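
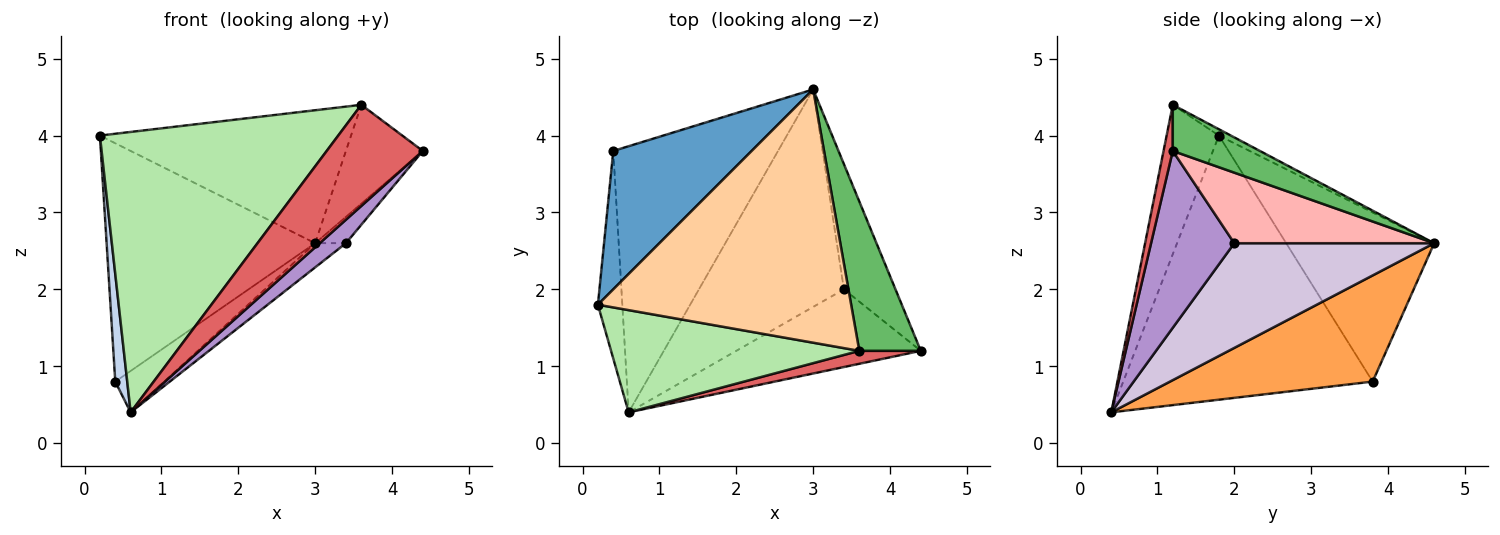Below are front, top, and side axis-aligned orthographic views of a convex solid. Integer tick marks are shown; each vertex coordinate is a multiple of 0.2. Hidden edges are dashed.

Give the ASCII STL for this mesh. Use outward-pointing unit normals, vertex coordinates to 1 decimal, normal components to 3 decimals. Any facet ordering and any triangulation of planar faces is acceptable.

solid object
 facet normal -0.523 0.737 0.428
  outer loop
   vertex 0.4 3.8 0.8
   vertex 0.2 1.8 4.0
   vertex 3.0 4.6 2.6
  endloop
 endfacet
 facet normal -0.995 -0.048 -0.092
  outer loop
   vertex 0.4 3.8 0.8
   vertex 0.6 0.4 0.4
   vertex 0.2 1.8 4.0
  endloop
 endfacet
 facet normal 0.537 0.130 -0.833
  outer loop
   vertex 0.4 3.8 0.8
   vertex 3.0 4.6 2.6
   vertex 0.6 0.4 0.4
  endloop
 endfacet
 facet normal -0.022 0.465 0.885
  outer loop
   vertex 3.6 1.2 4.4
   vertex 3.0 4.6 2.6
   vertex 0.2 1.8 4.0
  endloop
 endfacet
 facet normal 0.530 0.468 0.707
  outer loop
   vertex 3.6 1.2 4.4
   vertex 4.4 1.2 3.8
   vertex 3.0 4.6 2.6
  endloop
 endfacet
 facet normal -0.202 -0.920 0.335
  outer loop
   vertex 3.6 1.2 4.4
   vertex 0.2 1.8 4.0
   vertex 0.6 0.4 0.4
  endloop
 endfacet
 facet normal 0.095 -0.987 0.126
  outer loop
   vertex 3.6 1.2 4.4
   vertex 0.6 0.4 0.4
   vertex 4.4 1.2 3.8
  endloop
 endfacet
 facet normal 0.801 0.123 -0.586
  outer loop
   vertex 3.4 2.0 2.6
   vertex 3.0 4.6 2.6
   vertex 4.4 1.2 3.8
  endloop
 endfacet
 facet normal 0.676 -0.213 -0.705
  outer loop
   vertex 3.4 2.0 2.6
   vertex 4.4 1.2 3.8
   vertex 0.6 0.4 0.4
  endloop
 endfacet
 facet normal 0.583 0.090 -0.807
  outer loop
   vertex 3.4 2.0 2.6
   vertex 0.6 0.4 0.4
   vertex 3.0 4.6 2.6
  endloop
 endfacet
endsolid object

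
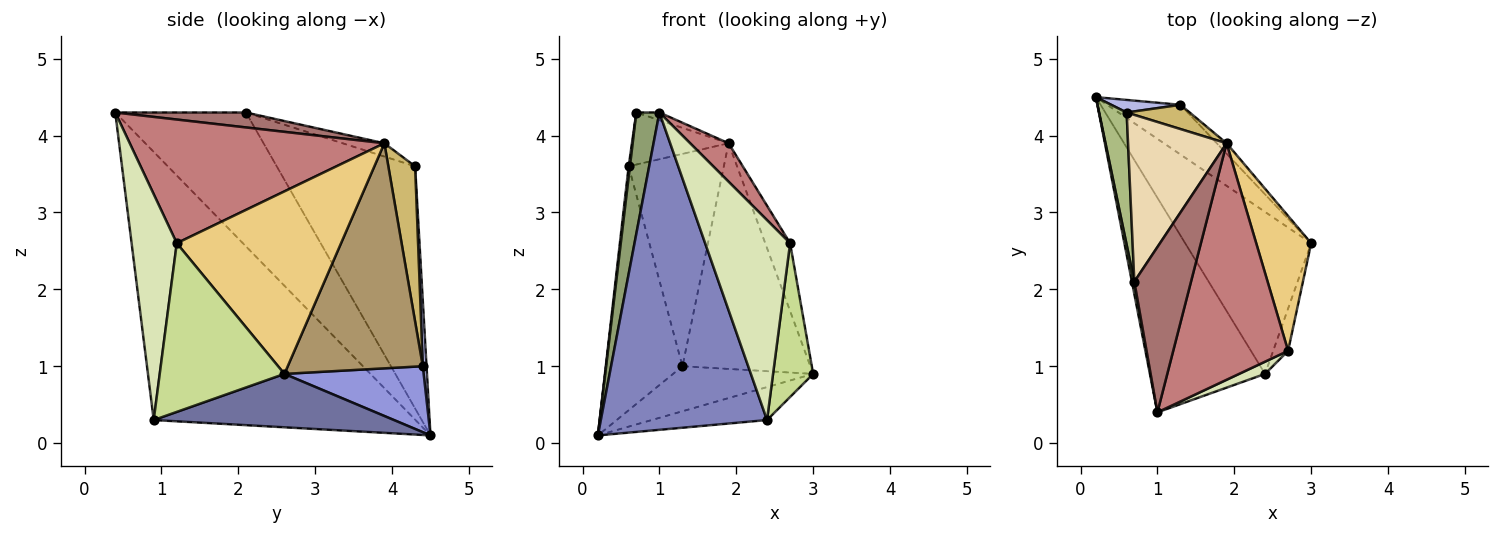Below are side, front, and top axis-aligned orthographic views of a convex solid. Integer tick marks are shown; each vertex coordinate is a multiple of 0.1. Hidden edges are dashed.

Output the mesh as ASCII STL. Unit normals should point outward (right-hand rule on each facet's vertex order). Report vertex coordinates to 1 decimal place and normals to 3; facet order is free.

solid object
 facet normal 0.383 0.184 -0.905
  outer loop
   vertex 2.4 0.9 0.3
   vertex 0.2 4.5 0.1
   vertex 3.0 2.6 0.9
  endloop
 endfacet
 facet normal -0.794 -0.504 -0.341
  outer loop
   vertex 2.4 0.9 0.3
   vertex 1.0 0.4 4.3
   vertex 0.2 4.5 0.1
  endloop
 endfacet
 facet normal 0.555 0.559 -0.616
  outer loop
   vertex 1.3 4.4 1.0
   vertex 3.0 2.6 0.9
   vertex 0.2 4.5 0.1
  endloop
 endfacet
 facet normal 0.049 0.997 0.051
  outer loop
   vertex 1.3 4.4 1.0
   vertex 0.2 4.5 0.1
   vertex 0.6 4.3 3.6
  endloop
 endfacet
 facet normal -0.985 -0.174 0.018
  outer loop
   vertex 0.7 2.1 4.3
   vertex 0.2 4.5 0.1
   vertex 1.0 0.4 4.3
  endloop
 endfacet
 facet normal -0.994 -0.009 0.113
  outer loop
   vertex 0.7 2.1 4.3
   vertex 0.6 4.3 3.6
   vertex 0.2 4.5 0.1
  endloop
 endfacet
 facet normal 0.949 -0.305 -0.084
  outer loop
   vertex 2.7 1.2 2.6
   vertex 2.4 0.9 0.3
   vertex 3.0 2.6 0.9
  endloop
 endfacet
 facet normal 0.469 -0.882 0.054
  outer loop
   vertex 2.7 1.2 2.6
   vertex 1.0 0.4 4.3
   vertex 2.4 0.9 0.3
  endloop
 endfacet
 facet normal 0.726 0.687 -0.032
  outer loop
   vertex 1.9 3.9 3.9
   vertex 3.0 2.6 0.9
   vertex 1.3 4.4 1.0
  endloop
 endfacet
 facet normal 0.269 0.957 0.109
  outer loop
   vertex 1.9 3.9 3.9
   vertex 1.3 4.4 1.0
   vertex 0.6 4.3 3.6
  endloop
 endfacet
 facet normal 0.948 0.143 0.285
  outer loop
   vertex 1.9 3.9 3.9
   vertex 2.7 1.2 2.6
   vertex 3.0 2.6 0.9
  endloop
 endfacet
 facet normal -0.128 0.295 0.947
  outer loop
   vertex 1.9 3.9 3.9
   vertex 0.6 4.3 3.6
   vertex 0.7 2.1 4.3
  endloop
 endfacet
 facet normal 0.255 0.045 0.966
  outer loop
   vertex 1.9 3.9 3.9
   vertex 0.7 2.1 4.3
   vertex 1.0 0.4 4.3
  endloop
 endfacet
 facet normal 0.728 -0.110 0.676
  outer loop
   vertex 1.9 3.9 3.9
   vertex 1.0 0.4 4.3
   vertex 2.7 1.2 2.6
  endloop
 endfacet
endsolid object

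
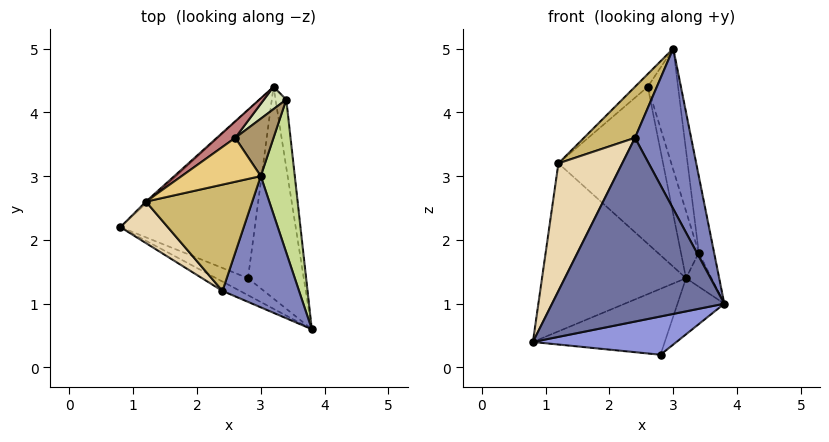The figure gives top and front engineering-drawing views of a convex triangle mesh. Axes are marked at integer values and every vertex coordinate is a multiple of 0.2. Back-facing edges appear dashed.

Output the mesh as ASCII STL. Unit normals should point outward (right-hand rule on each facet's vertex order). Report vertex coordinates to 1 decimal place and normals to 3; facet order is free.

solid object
 facet normal -0.463 -0.885 -0.045
  outer loop
   vertex 2.4 1.2 3.6
   vertex 0.8 2.2 0.4
   vertex 3.8 0.6 1.0
  endloop
 endfacet
 facet normal 0.645 -0.591 0.484
  outer loop
   vertex 2.4 1.2 3.6
   vertex 3.8 0.6 1.0
   vertex 3.0 3.0 5.0
  endloop
 endfacet
 facet normal -0.376 -0.847 -0.376
  outer loop
   vertex 2.8 1.4 0.2
   vertex 3.8 0.6 1.0
   vertex 0.8 2.2 0.4
  endloop
 endfacet
 facet normal 0.053 0.365 -0.930
  outer loop
   vertex 2.8 1.4 0.2
   vertex 0.8 2.2 0.4
   vertex 3.2 4.4 1.4
  endloop
 endfacet
 facet normal 0.699 0.183 -0.691
  outer loop
   vertex 2.8 1.4 0.2
   vertex 3.2 4.4 1.4
   vertex 3.8 0.6 1.0
  endloop
 endfacet
 facet normal 0.913 0.183 -0.365
  outer loop
   vertex 3.4 4.2 1.8
   vertex 3.8 0.6 1.0
   vertex 3.2 4.4 1.4
  endloop
 endfacet
 facet normal 0.986 0.076 0.152
  outer loop
   vertex 3.4 4.2 1.8
   vertex 3.0 3.0 5.0
   vertex 3.8 0.6 1.0
  endloop
 endfacet
 facet normal 0.302 0.905 0.302
  outer loop
   vertex 3.4 4.2 1.8
   vertex 3.2 4.4 1.4
   vertex 2.6 3.6 4.4
  endloop
 endfacet
 facet normal 0.581 0.736 0.348
  outer loop
   vertex 3.4 4.2 1.8
   vertex 2.6 3.6 4.4
   vertex 3.0 3.0 5.0
  endloop
 endfacet
 facet normal -0.627 -0.337 0.702
  outer loop
   vertex 1.2 2.6 3.2
   vertex 2.4 1.2 3.6
   vertex 3.0 3.0 5.0
  endloop
 endfacet
 facet normal -0.715 0.195 0.672
  outer loop
   vertex 1.2 2.6 3.2
   vertex 3.0 3.0 5.0
   vertex 2.6 3.6 4.4
  endloop
 endfacet
 facet normal -0.771 -0.605 0.197
  outer loop
   vertex 1.2 2.6 3.2
   vertex 0.8 2.2 0.4
   vertex 2.4 1.2 3.6
  endloop
 endfacet
 facet normal -0.674 0.739 -0.009
  outer loop
   vertex 1.2 2.6 3.2
   vertex 3.2 4.4 1.4
   vertex 0.8 2.2 0.4
  endloop
 endfacet
 facet normal -0.625 0.776 0.082
  outer loop
   vertex 1.2 2.6 3.2
   vertex 2.6 3.6 4.4
   vertex 3.2 4.4 1.4
  endloop
 endfacet
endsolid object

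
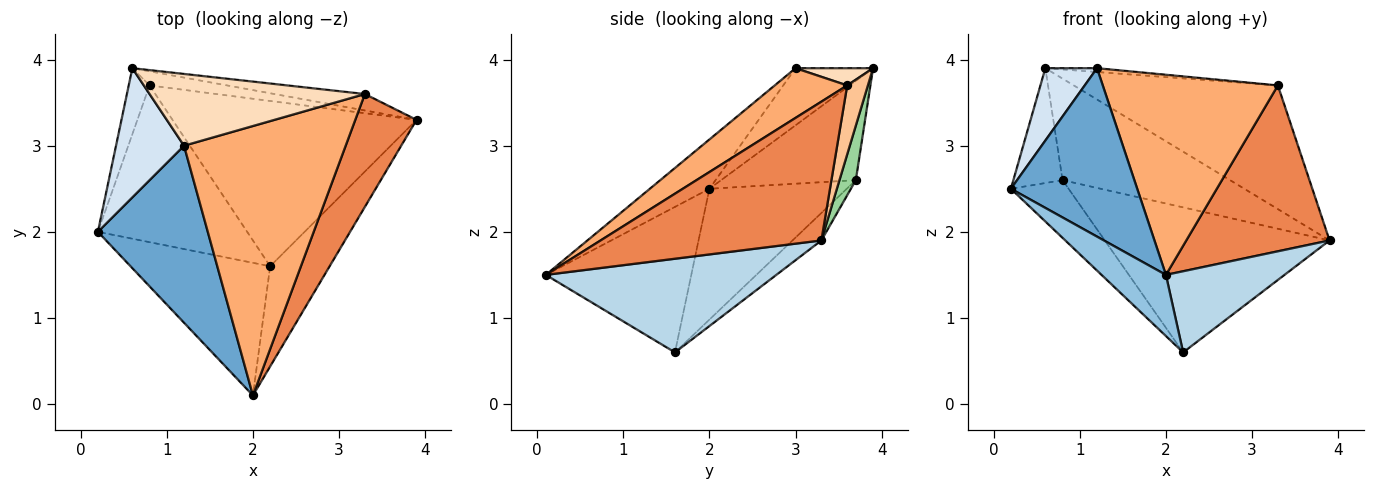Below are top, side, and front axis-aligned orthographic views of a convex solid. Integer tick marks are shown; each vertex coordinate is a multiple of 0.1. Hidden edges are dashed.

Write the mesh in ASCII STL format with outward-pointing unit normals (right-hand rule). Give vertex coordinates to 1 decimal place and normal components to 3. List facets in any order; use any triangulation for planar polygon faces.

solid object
 facet normal -0.309 -0.656 0.689
  outer loop
   vertex 1.2 3.0 3.9
   vertex 0.2 2.0 2.5
   vertex 2.0 0.1 1.5
  endloop
 endfacet
 facet normal -0.687 -0.304 -0.660
  outer loop
   vertex 2.2 1.6 0.6
   vertex 2.0 0.1 1.5
   vertex 0.2 2.0 2.5
  endloop
 endfacet
 facet normal 0.774 -0.398 -0.492
  outer loop
   vertex 2.2 1.6 0.6
   vertex 3.9 3.3 1.9
   vertex 2.0 0.1 1.5
  endloop
 endfacet
 facet normal -0.591 -0.394 0.704
  outer loop
   vertex 0.6 3.9 3.9
   vertex 0.2 2.0 2.5
   vertex 1.2 3.0 3.9
  endloop
 endfacet
 facet normal 0.787 -0.510 0.347
  outer loop
   vertex 3.3 3.6 3.7
   vertex 2.0 0.1 1.5
   vertex 3.9 3.3 1.9
  endloop
 endfacet
 facet normal 0.240 -0.579 0.779
  outer loop
   vertex 3.3 3.6 3.7
   vertex 1.2 3.0 3.9
   vertex 2.0 0.1 1.5
  endloop
 endfacet
 facet normal 0.100 0.986 -0.131
  outer loop
   vertex 3.3 3.6 3.7
   vertex 3.9 3.3 1.9
   vertex 0.6 3.9 3.9
  endloop
 endfacet
 facet normal 0.080 0.053 0.995
  outer loop
   vertex 3.3 3.6 3.7
   vertex 0.6 3.9 3.9
   vertex 1.2 3.0 3.9
  endloop
 endfacet
 facet normal -0.084 0.657 -0.749
  outer loop
   vertex 0.8 3.7 2.6
   vertex 3.9 3.3 1.9
   vertex 2.2 1.6 0.6
  endloop
 endfacet
 facet normal 0.096 0.986 -0.137
  outer loop
   vertex 0.8 3.7 2.6
   vertex 0.6 3.9 3.9
   vertex 3.9 3.3 1.9
  endloop
 endfacet
 facet normal -0.635 0.267 -0.725
  outer loop
   vertex 0.8 3.7 2.6
   vertex 2.2 1.6 0.6
   vertex 0.2 2.0 2.5
  endloop
 endfacet
 facet normal -0.922 0.337 -0.194
  outer loop
   vertex 0.8 3.7 2.6
   vertex 0.2 2.0 2.5
   vertex 0.6 3.9 3.9
  endloop
 endfacet
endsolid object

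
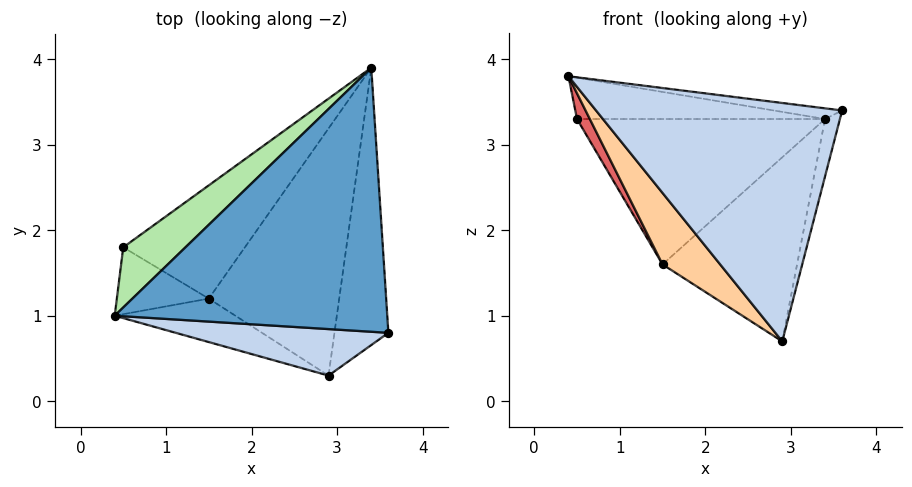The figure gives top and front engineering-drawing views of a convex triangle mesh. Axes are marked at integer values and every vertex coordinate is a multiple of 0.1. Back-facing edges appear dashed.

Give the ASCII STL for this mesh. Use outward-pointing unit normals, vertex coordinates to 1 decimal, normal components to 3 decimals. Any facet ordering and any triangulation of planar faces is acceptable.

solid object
 facet normal 0.126 0.040 0.991
  outer loop
   vertex 3.4 3.9 3.3
   vertex 0.4 1.0 3.8
   vertex 3.6 0.8 3.4
  endloop
 endfacet
 facet normal -0.037 -0.981 0.191
  outer loop
   vertex 2.9 0.3 0.7
   vertex 3.6 0.8 3.4
   vertex 0.4 1.0 3.8
  endloop
 endfacet
 facet normal 0.964 0.054 -0.260
  outer loop
   vertex 2.9 0.3 0.7
   vertex 3.4 3.9 3.3
   vertex 3.6 0.8 3.4
  endloop
 endfacet
 facet normal -0.662 -0.641 -0.389
  outer loop
   vertex 1.5 1.2 1.6
   vertex 2.9 0.3 0.7
   vertex 0.4 1.0 3.8
  endloop
 endfacet
 facet normal -0.130 0.592 -0.795
  outer loop
   vertex 1.5 1.2 1.6
   vertex 3.4 3.9 3.3
   vertex 2.9 0.3 0.7
  endloop
 endfacet
 facet normal -0.379 0.524 0.763
  outer loop
   vertex 0.5 1.8 3.3
   vertex 0.4 1.0 3.8
   vertex 3.4 3.9 3.3
  endloop
 endfacet
 facet normal -0.874 -0.174 -0.453
  outer loop
   vertex 0.5 1.8 3.3
   vertex 1.5 1.2 1.6
   vertex 0.4 1.0 3.8
  endloop
 endfacet
 facet normal -0.496 0.685 -0.534
  outer loop
   vertex 0.5 1.8 3.3
   vertex 3.4 3.9 3.3
   vertex 1.5 1.2 1.6
  endloop
 endfacet
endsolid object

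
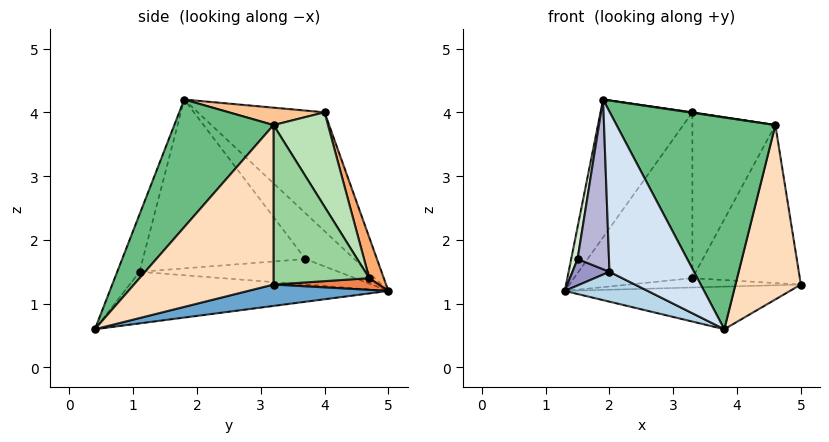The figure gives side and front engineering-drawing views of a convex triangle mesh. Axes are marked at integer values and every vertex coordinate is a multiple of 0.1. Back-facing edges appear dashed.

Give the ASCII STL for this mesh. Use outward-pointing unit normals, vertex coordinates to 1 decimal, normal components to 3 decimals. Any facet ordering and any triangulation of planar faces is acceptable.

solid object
 facet normal 0.120 0.192 -0.974
  outer loop
   vertex 3.8 0.4 0.6
   vertex 1.3 5.0 1.2
   vertex 5.0 3.2 1.3
  endloop
 endfacet
 facet normal -0.636 0.461 0.619
  outer loop
   vertex 3.3 4.0 4.0
   vertex 1.3 5.0 1.2
   vertex 1.9 1.8 4.2
  endloop
 endfacet
 facet normal -0.489 -0.154 -0.859
  outer loop
   vertex 2.0 1.1 1.5
   vertex 1.3 5.0 1.2
   vertex 3.8 0.4 0.6
  endloop
 endfacet
 facet normal -0.248 -0.940 0.234
  outer loop
   vertex 2.0 1.1 1.5
   vertex 3.8 0.4 0.6
   vertex 1.9 1.8 4.2
  endloop
 endfacet
 facet normal 0.128 0.210 -0.969
  outer loop
   vertex 3.3 4.7 1.4
   vertex 5.0 3.2 1.3
   vertex 1.3 5.0 1.2
  endloop
 endfacet
 facet normal 0.118 0.959 0.258
  outer loop
   vertex 3.3 4.7 1.4
   vertex 1.3 5.0 1.2
   vertex 3.3 4.0 4.0
  endloop
 endfacet
 facet normal 0.149 -0.005 0.989
  outer loop
   vertex 4.6 3.2 3.8
   vertex 3.3 4.0 4.0
   vertex 1.9 1.8 4.2
  endloop
 endfacet
 facet normal 0.896 -0.420 0.143
  outer loop
   vertex 4.6 3.2 3.8
   vertex 3.8 0.4 0.6
   vertex 5.0 3.2 1.3
  endloop
 endfacet
 facet normal 0.453 -0.724 0.520
  outer loop
   vertex 4.6 3.2 3.8
   vertex 1.9 1.8 4.2
   vertex 3.8 0.4 0.6
  endloop
 endfacet
 facet normal 0.661 0.743 0.106
  outer loop
   vertex 4.6 3.2 3.8
   vertex 5.0 3.2 1.3
   vertex 3.3 4.7 1.4
  endloop
 endfacet
 facet normal 0.536 0.815 0.220
  outer loop
   vertex 4.6 3.2 3.8
   vertex 3.3 4.7 1.4
   vertex 3.3 4.0 4.0
  endloop
 endfacet
 facet normal -0.990 -0.129 0.060
  outer loop
   vertex 1.5 3.7 1.7
   vertex 1.9 1.8 4.2
   vertex 1.3 5.0 1.2
  endloop
 endfacet
 facet normal -0.980 -0.182 -0.082
  outer loop
   vertex 1.5 3.7 1.7
   vertex 1.3 5.0 1.2
   vertex 2.0 1.1 1.5
  endloop
 endfacet
 facet normal -0.982 -0.190 0.013
  outer loop
   vertex 1.5 3.7 1.7
   vertex 2.0 1.1 1.5
   vertex 1.9 1.8 4.2
  endloop
 endfacet
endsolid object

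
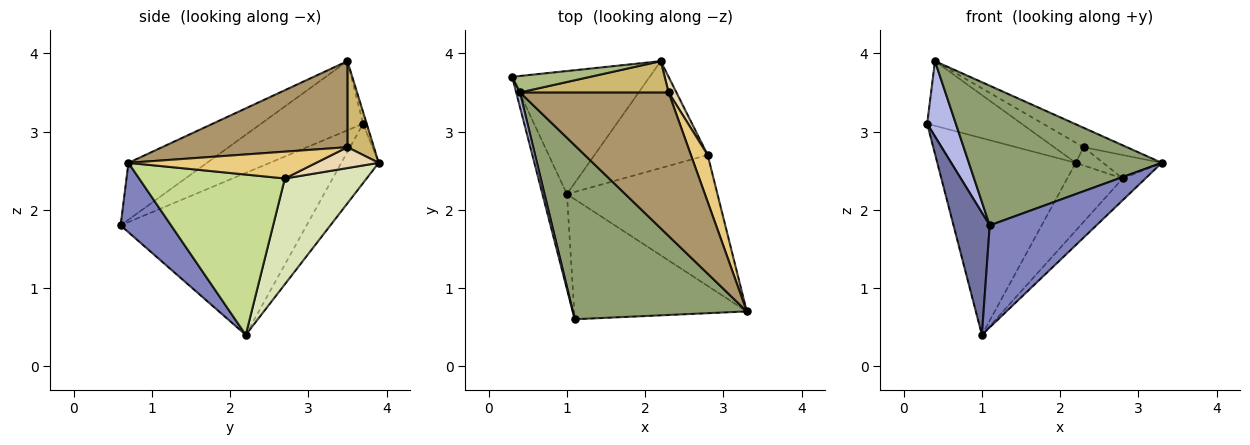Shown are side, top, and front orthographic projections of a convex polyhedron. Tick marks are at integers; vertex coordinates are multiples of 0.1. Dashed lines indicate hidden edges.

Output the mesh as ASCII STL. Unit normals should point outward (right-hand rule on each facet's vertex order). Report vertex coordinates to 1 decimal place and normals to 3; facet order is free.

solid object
 facet normal -0.971 -0.189 -0.147
  outer loop
   vertex 1.0 2.2 0.4
   vertex 1.1 0.6 1.8
   vertex 0.3 3.7 3.1
  endloop
 endfacet
 facet normal 0.293 -0.619 -0.729
  outer loop
   vertex 1.0 2.2 0.4
   vertex 3.3 0.7 2.6
   vertex 1.1 0.6 1.8
  endloop
 endfacet
 facet normal -0.223 0.826 -0.517
  outer loop
   vertex 2.2 3.9 2.6
   vertex 1.0 2.2 0.4
   vertex 0.3 3.7 3.1
  endloop
 endfacet
 facet normal -0.961 -0.270 0.053
  outer loop
   vertex 0.4 3.5 3.9
   vertex 0.3 3.7 3.1
   vertex 1.1 0.6 1.8
  endloop
 endfacet
 facet normal -0.247 -0.607 0.756
  outer loop
   vertex 0.4 3.5 3.9
   vertex 1.1 0.6 1.8
   vertex 3.3 0.7 2.6
  endloop
 endfacet
 facet normal -0.037 0.968 0.247
  outer loop
   vertex 0.4 3.5 3.9
   vertex 2.2 3.9 2.6
   vertex 0.3 3.7 3.1
  endloop
 endfacet
 facet normal 0.724 0.113 -0.680
  outer loop
   vertex 2.8 2.7 2.4
   vertex 3.3 0.7 2.6
   vertex 1.0 2.2 0.4
  endloop
 endfacet
 facet normal 0.620 0.420 -0.663
  outer loop
   vertex 2.8 2.7 2.4
   vertex 1.0 2.2 0.4
   vertex 2.2 3.9 2.6
  endloop
 endfacet
 facet normal 0.498 0.116 0.860
  outer loop
   vertex 2.3 3.5 2.8
   vertex 0.4 3.5 3.9
   vertex 3.3 0.7 2.6
  endloop
 endfacet
 facet normal 0.438 0.487 0.756
  outer loop
   vertex 2.3 3.5 2.8
   vertex 2.2 3.9 2.6
   vertex 0.4 3.5 3.9
  endloop
 endfacet
 facet normal 0.820 0.256 0.512
  outer loop
   vertex 2.3 3.5 2.8
   vertex 3.3 0.7 2.6
   vertex 2.8 2.7 2.4
  endloop
 endfacet
 facet normal 0.866 0.379 0.325
  outer loop
   vertex 2.3 3.5 2.8
   vertex 2.8 2.7 2.4
   vertex 2.2 3.9 2.6
  endloop
 endfacet
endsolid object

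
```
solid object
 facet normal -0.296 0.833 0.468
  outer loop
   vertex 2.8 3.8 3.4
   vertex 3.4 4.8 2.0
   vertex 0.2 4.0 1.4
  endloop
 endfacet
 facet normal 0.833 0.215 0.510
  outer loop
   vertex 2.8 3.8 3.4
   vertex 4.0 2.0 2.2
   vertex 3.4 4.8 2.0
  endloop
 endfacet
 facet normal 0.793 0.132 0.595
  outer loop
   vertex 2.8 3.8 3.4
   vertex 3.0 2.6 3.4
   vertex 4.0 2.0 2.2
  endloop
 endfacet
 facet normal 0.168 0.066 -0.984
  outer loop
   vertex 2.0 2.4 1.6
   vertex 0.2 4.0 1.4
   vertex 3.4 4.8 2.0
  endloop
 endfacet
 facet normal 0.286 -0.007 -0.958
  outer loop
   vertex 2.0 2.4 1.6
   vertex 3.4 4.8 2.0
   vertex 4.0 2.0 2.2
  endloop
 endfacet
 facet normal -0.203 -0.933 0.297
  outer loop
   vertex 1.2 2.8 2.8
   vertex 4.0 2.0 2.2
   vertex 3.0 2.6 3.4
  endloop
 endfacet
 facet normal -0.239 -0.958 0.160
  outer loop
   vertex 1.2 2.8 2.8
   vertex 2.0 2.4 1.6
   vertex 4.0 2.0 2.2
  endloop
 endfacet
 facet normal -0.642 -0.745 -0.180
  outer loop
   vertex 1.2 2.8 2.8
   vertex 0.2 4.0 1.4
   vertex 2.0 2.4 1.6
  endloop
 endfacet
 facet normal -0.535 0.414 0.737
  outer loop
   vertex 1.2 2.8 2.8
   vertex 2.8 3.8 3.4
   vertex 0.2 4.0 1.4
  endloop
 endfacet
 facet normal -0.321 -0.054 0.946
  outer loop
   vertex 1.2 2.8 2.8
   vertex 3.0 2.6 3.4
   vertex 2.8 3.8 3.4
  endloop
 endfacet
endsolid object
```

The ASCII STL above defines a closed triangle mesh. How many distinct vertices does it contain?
7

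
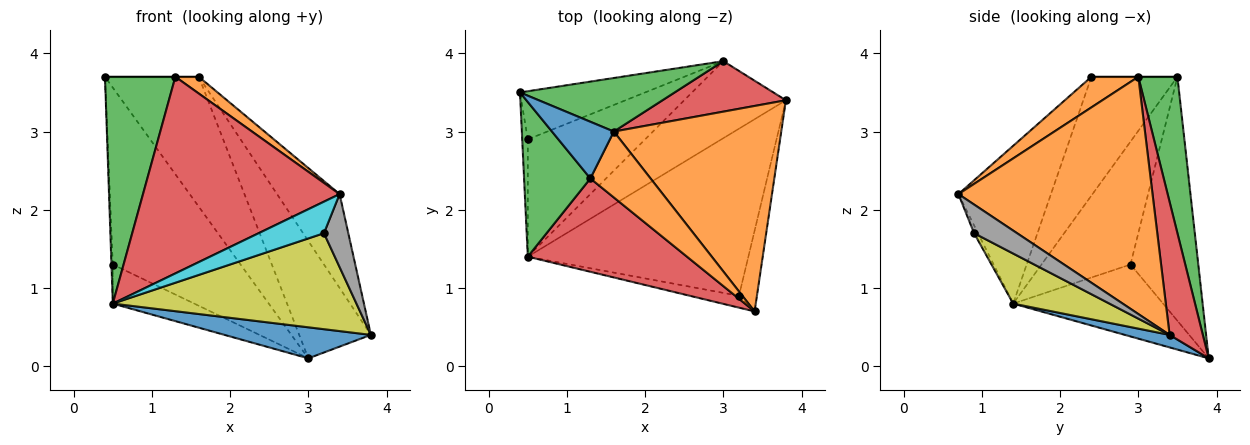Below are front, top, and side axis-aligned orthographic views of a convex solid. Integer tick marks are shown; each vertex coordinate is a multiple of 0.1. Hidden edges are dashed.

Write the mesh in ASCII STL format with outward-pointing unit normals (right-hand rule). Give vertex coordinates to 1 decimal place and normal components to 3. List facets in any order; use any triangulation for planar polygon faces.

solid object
 facet normal 0.113 -0.371 -0.922
  outer loop
   vertex 0.5 1.4 0.8
   vertex 3.0 3.9 0.1
   vertex 3.8 3.4 0.4
  endloop
 endfacet
 facet normal 0.790 0.255 0.558
  outer loop
   vertex 1.6 3.0 3.7
   vertex 3.4 0.7 2.2
   vertex 3.8 3.4 0.4
  endloop
 endfacet
 facet normal 0.359 0.863 0.355
  outer loop
   vertex 1.6 3.0 3.7
   vertex 3.0 3.9 0.1
   vertex 0.4 3.5 3.7
  endloop
 endfacet
 facet normal 0.392 0.845 0.364
  outer loop
   vertex 1.6 3.0 3.7
   vertex 3.8 3.4 0.4
   vertex 3.0 3.9 0.1
  endloop
 endfacet
 facet normal -0.456 0.859 -0.234
  outer loop
   vertex 0.5 2.9 1.3
   vertex 0.4 3.5 3.7
   vertex 3.0 3.9 0.1
  endloop
 endfacet
 facet normal -0.999 0.015 -0.045
  outer loop
   vertex 0.5 2.9 1.3
   vertex 0.5 1.4 0.8
   vertex 0.4 3.5 3.7
  endloop
 endfacet
 facet normal -0.503 0.273 -0.820
  outer loop
   vertex 0.5 2.9 1.3
   vertex 3.0 3.9 0.1
   vertex 0.5 1.4 0.8
  endloop
 endfacet
 facet normal 0.764 -0.432 -0.479
  outer loop
   vertex 3.2 0.9 1.7
   vertex 3.8 3.4 0.4
   vertex 3.4 0.7 2.2
  endloop
 endfacet
 facet normal 0.193 -0.489 -0.851
  outer loop
   vertex 3.2 0.9 1.7
   vertex 0.5 1.4 0.8
   vertex 3.8 3.4 0.4
  endloop
 endfacet
 facet normal -0.056 -0.935 -0.351
  outer loop
   vertex 3.2 0.9 1.7
   vertex 3.4 0.7 2.2
   vertex 0.5 1.4 0.8
  endloop
 endfacet
 facet normal 0.000 0.000 1.000
  outer loop
   vertex 1.3 2.4 3.7
   vertex 1.6 3.0 3.7
   vertex 0.4 3.5 3.7
  endloop
 endfacet
 facet normal 0.442 -0.221 0.869
  outer loop
   vertex 1.3 2.4 3.7
   vertex 3.4 0.7 2.2
   vertex 1.6 3.0 3.7
  endloop
 endfacet
 facet normal -0.711 -0.581 0.396
  outer loop
   vertex 1.3 2.4 3.7
   vertex 0.4 3.5 3.7
   vertex 0.5 1.4 0.8
  endloop
 endfacet
 facet normal -0.391 -0.831 0.395
  outer loop
   vertex 1.3 2.4 3.7
   vertex 0.5 1.4 0.8
   vertex 3.4 0.7 2.2
  endloop
 endfacet
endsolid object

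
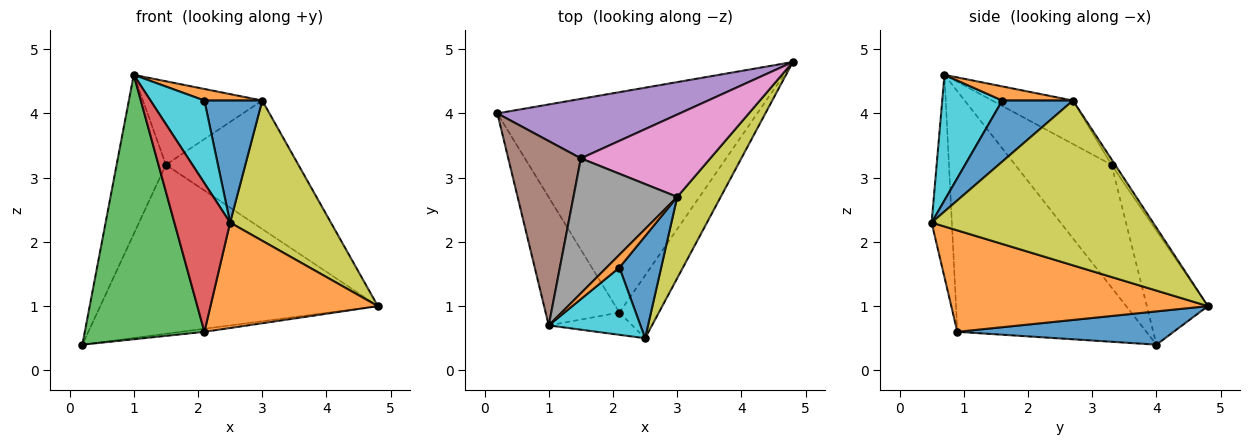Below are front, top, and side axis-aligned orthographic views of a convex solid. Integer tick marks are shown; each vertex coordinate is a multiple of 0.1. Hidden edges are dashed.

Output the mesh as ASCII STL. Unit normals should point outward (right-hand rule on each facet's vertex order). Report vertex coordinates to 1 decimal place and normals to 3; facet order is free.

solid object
 facet normal 0.127 0.014 -0.992
  outer loop
   vertex 2.1 0.9 0.6
   vertex 0.2 4.0 0.4
   vertex 4.8 4.8 1.0
  endloop
 endfacet
 facet normal 0.796 -0.520 -0.310
  outer loop
   vertex 2.1 0.9 0.6
   vertex 4.8 4.8 1.0
   vertex 2.5 0.5 2.3
  endloop
 endfacet
 facet normal -0.818 -0.518 -0.251
  outer loop
   vertex 2.1 0.9 0.6
   vertex 1.0 0.7 4.6
   vertex 0.2 4.0 0.4
  endloop
 endfacet
 facet normal -0.338 -0.931 -0.139
  outer loop
   vertex 2.1 0.9 0.6
   vertex 2.5 0.5 2.3
   vertex 1.0 0.7 4.6
  endloop
 endfacet
 facet normal -0.203 0.924 0.325
  outer loop
   vertex 1.5 3.3 3.2
   vertex 4.8 4.8 1.0
   vertex 0.2 4.0 0.4
  endloop
 endfacet
 facet normal -0.788 0.403 0.466
  outer loop
   vertex 1.5 3.3 3.2
   vertex 0.2 4.0 0.4
   vertex 1.0 0.7 4.6
  endloop
 endfacet
 facet normal -0.023 0.842 0.539
  outer loop
   vertex 3.0 2.7 4.2
   vertex 4.8 4.8 1.0
   vertex 1.5 3.3 3.2
  endloop
 endfacet
 facet normal -0.336 0.496 0.801
  outer loop
   vertex 3.0 2.7 4.2
   vertex 1.5 3.3 3.2
   vertex 1.0 0.7 4.6
  endloop
 endfacet
 facet normal 0.885 -0.403 0.233
  outer loop
   vertex 3.0 2.7 4.2
   vertex 2.5 0.5 2.3
   vertex 4.8 4.8 1.0
  endloop
 endfacet
 facet normal 0.654 -0.587 0.477
  outer loop
   vertex 2.1 1.6 4.2
   vertex 1.0 0.7 4.6
   vertex 2.5 0.5 2.3
  endloop
 endfacet
 facet normal 0.684 -0.560 0.468
  outer loop
   vertex 2.1 1.6 4.2
   vertex 2.5 0.5 2.3
   vertex 3.0 2.7 4.2
  endloop
 endfacet
 facet normal 0.633 -0.518 0.575
  outer loop
   vertex 2.1 1.6 4.2
   vertex 3.0 2.7 4.2
   vertex 1.0 0.7 4.6
  endloop
 endfacet
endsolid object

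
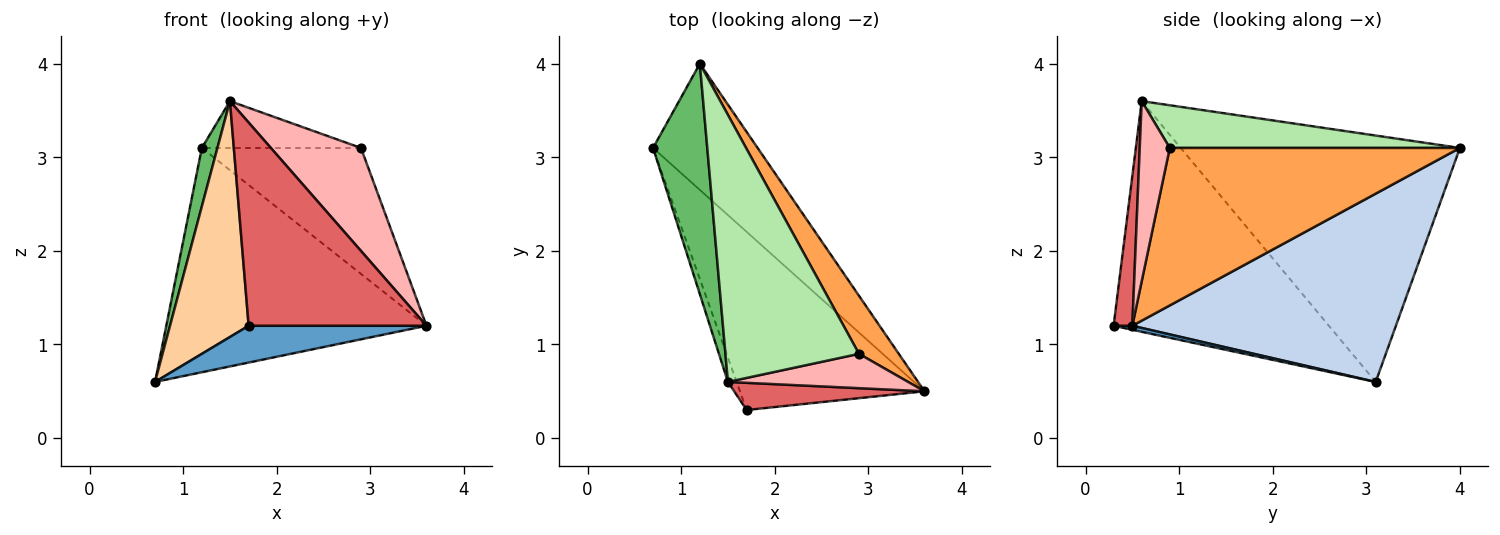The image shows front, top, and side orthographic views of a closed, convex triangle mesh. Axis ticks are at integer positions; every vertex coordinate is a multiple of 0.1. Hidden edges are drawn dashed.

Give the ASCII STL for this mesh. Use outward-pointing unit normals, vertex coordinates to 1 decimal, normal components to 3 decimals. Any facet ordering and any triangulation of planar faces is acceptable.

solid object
 facet normal 0.021 -0.202 -0.979
  outer loop
   vertex 1.7 0.3 1.2
   vertex 0.7 3.1 0.6
   vertex 3.6 0.5 1.2
  endloop
 endfacet
 facet normal 0.662 0.653 -0.368
  outer loop
   vertex 1.2 4.0 3.1
   vertex 3.6 0.5 1.2
   vertex 0.7 3.1 0.6
  endloop
 endfacet
 facet normal 0.856 0.469 0.217
  outer loop
   vertex 2.9 0.9 3.1
   vertex 3.6 0.5 1.2
   vertex 1.2 4.0 3.1
  endloop
 endfacet
 facet normal -0.939 -0.343 -0.035
  outer loop
   vertex 1.5 0.6 3.6
   vertex 0.7 3.1 0.6
   vertex 1.7 0.3 1.2
  endloop
 endfacet
 facet normal -0.975 -0.054 0.215
  outer loop
   vertex 1.5 0.6 3.6
   vertex 1.2 4.0 3.1
   vertex 0.7 3.1 0.6
  endloop
 endfacet
 facet normal 0.300 0.165 0.940
  outer loop
   vertex 1.5 0.6 3.6
   vertex 2.9 0.9 3.1
   vertex 1.2 4.0 3.1
  endloop
 endfacet
 facet normal 0.104 -0.986 0.132
  outer loop
   vertex 1.5 0.6 3.6
   vertex 1.7 0.3 1.2
   vertex 3.6 0.5 1.2
  endloop
 endfacet
 facet normal 0.302 -0.905 0.302
  outer loop
   vertex 1.5 0.6 3.6
   vertex 3.6 0.5 1.2
   vertex 2.9 0.9 3.1
  endloop
 endfacet
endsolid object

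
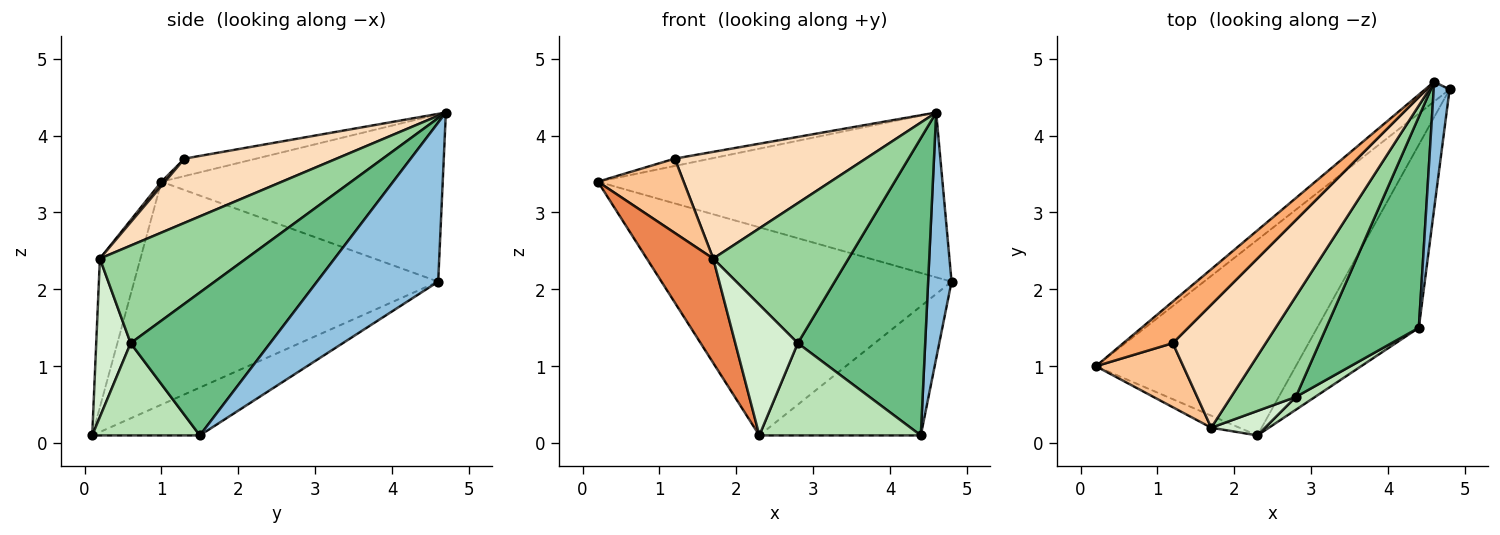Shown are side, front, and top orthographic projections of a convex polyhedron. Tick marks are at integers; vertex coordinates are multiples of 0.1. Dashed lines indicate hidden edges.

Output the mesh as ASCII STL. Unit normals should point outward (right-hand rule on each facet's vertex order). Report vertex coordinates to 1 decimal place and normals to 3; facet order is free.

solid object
 facet normal -0.630 0.771 -0.092
  outer loop
   vertex 4.6 4.7 4.3
   vertex 4.8 4.6 2.1
   vertex 0.2 1.0 3.4
  endloop
 endfacet
 facet normal 0.977 -0.189 0.097
  outer loop
   vertex 4.6 4.7 4.3
   vertex 4.4 1.5 0.1
   vertex 4.8 4.6 2.1
  endloop
 endfacet
 facet normal -0.607 0.579 -0.544
  outer loop
   vertex 2.3 0.1 0.1
   vertex 0.2 1.0 3.4
   vertex 4.8 4.6 2.1
  endloop
 endfacet
 facet normal -0.359 0.538 -0.763
  outer loop
   vertex 2.3 0.1 0.1
   vertex 4.8 4.6 2.1
   vertex 4.4 1.5 0.1
  endloop
 endfacet
 facet normal -0.519 -0.849 -0.098
  outer loop
   vertex 2.3 0.1 0.1
   vertex 1.7 0.2 2.4
   vertex 0.2 1.0 3.4
  endloop
 endfacet
 facet normal -0.328 0.164 0.930
  outer loop
   vertex 1.2 1.3 3.7
   vertex 4.6 4.7 4.3
   vertex 0.2 1.0 3.4
  endloop
 endfacet
 facet normal 0.031 -0.757 0.653
  outer loop
   vertex 1.2 1.3 3.7
   vertex 0.2 1.0 3.4
   vertex 1.7 0.2 2.4
  endloop
 endfacet
 facet normal 0.463 -0.581 0.670
  outer loop
   vertex 1.2 1.3 3.7
   vertex 1.7 0.2 2.4
   vertex 4.6 4.7 4.3
  endloop
 endfacet
 facet normal 0.666 -0.608 0.432
  outer loop
   vertex 2.8 0.6 1.3
   vertex 4.4 1.5 0.1
   vertex 4.6 4.7 4.3
  endloop
 endfacet
 facet normal 0.660 -0.610 0.438
  outer loop
   vertex 2.8 0.6 1.3
   vertex 4.6 4.7 4.3
   vertex 1.7 0.2 2.4
  endloop
 endfacet
 facet normal 0.551 -0.827 0.115
  outer loop
   vertex 2.8 0.6 1.3
   vertex 2.3 0.1 0.1
   vertex 4.4 1.5 0.1
  endloop
 endfacet
 facet normal 0.476 -0.864 0.162
  outer loop
   vertex 2.8 0.6 1.3
   vertex 1.7 0.2 2.4
   vertex 2.3 0.1 0.1
  endloop
 endfacet
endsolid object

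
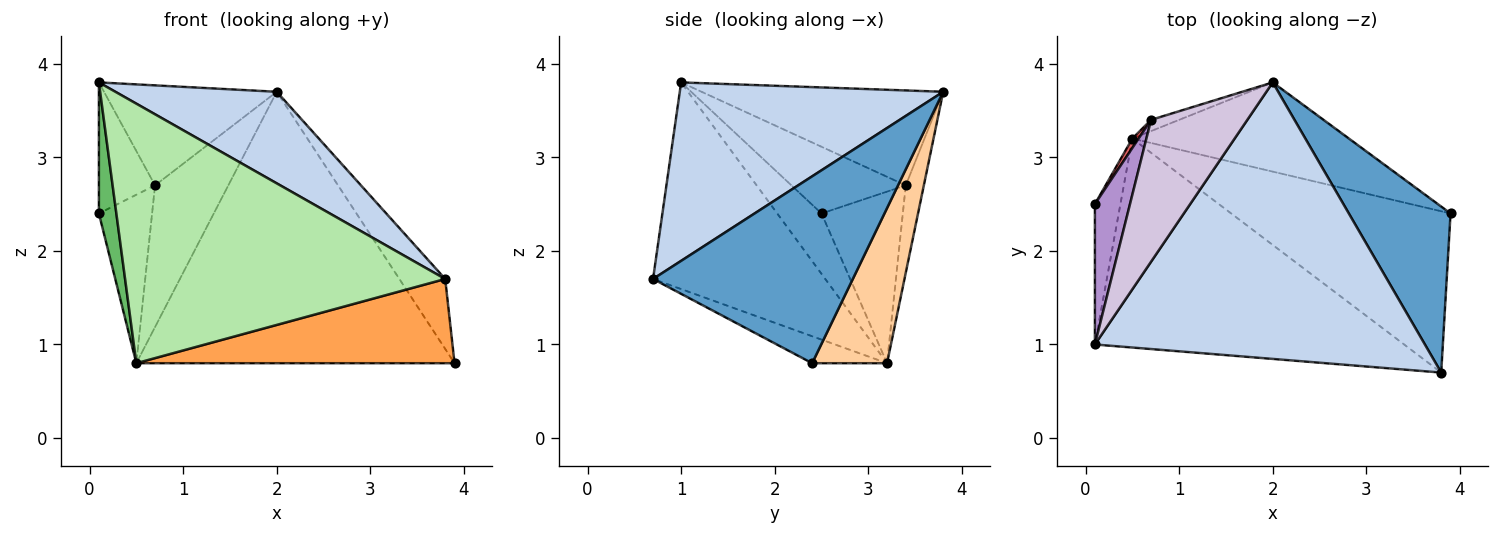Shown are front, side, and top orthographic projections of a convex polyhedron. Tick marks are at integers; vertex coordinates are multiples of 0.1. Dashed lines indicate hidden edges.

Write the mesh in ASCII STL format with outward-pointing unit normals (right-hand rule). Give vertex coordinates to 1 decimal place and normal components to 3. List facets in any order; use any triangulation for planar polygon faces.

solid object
 facet normal 0.861 0.198 0.469
  outer loop
   vertex 2.0 3.8 3.7
   vertex 3.8 0.7 1.7
   vertex 3.9 2.4 0.8
  endloop
 endfacet
 facet normal 0.457 -0.280 0.845
  outer loop
   vertex 0.1 1.0 3.8
   vertex 3.8 0.7 1.7
   vertex 2.0 3.8 3.7
  endloop
 endfacet
 facet normal -0.108 -0.460 -0.881
  outer loop
   vertex 0.5 3.2 0.8
   vertex 3.9 2.4 0.8
   vertex 3.8 0.7 1.7
  endloop
 endfacet
 facet normal 0.218 0.927 -0.305
  outer loop
   vertex 0.5 3.2 0.8
   vertex 2.0 3.8 3.7
   vertex 3.9 2.4 0.8
  endloop
 endfacet
 facet normal -0.866 -0.341 -0.366
  outer loop
   vertex 0.5 3.2 0.8
   vertex 0.1 1.0 3.8
   vertex 0.1 2.5 2.4
  endloop
 endfacet
 facet normal -0.387 -0.718 -0.578
  outer loop
   vertex 0.5 3.2 0.8
   vertex 3.8 0.7 1.7
   vertex 0.1 1.0 3.8
  endloop
 endfacet
 facet normal -0.836 0.547 0.030
  outer loop
   vertex 0.7 3.4 2.7
   vertex 0.5 3.2 0.8
   vertex 0.1 2.5 2.4
  endloop
 endfacet
 facet normal -0.239 0.968 -0.077
  outer loop
   vertex 0.7 3.4 2.7
   vertex 2.0 3.8 3.7
   vertex 0.5 3.2 0.8
  endloop
 endfacet
 facet normal -0.812 0.399 0.427
  outer loop
   vertex 0.7 3.4 2.7
   vertex 0.1 2.5 2.4
   vertex 0.1 1.0 3.8
  endloop
 endfacet
 facet normal -0.628 0.449 0.636
  outer loop
   vertex 0.7 3.4 2.7
   vertex 0.1 1.0 3.8
   vertex 2.0 3.8 3.7
  endloop
 endfacet
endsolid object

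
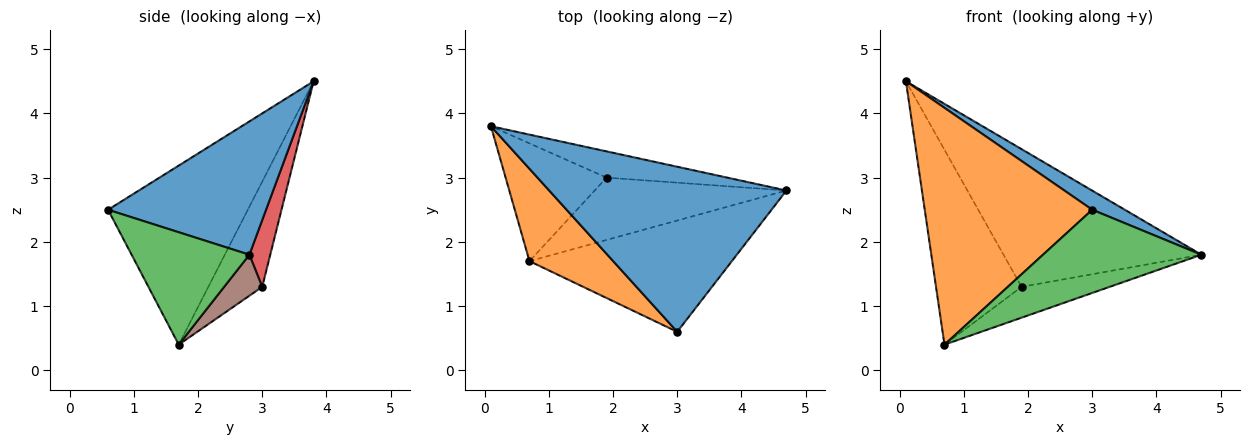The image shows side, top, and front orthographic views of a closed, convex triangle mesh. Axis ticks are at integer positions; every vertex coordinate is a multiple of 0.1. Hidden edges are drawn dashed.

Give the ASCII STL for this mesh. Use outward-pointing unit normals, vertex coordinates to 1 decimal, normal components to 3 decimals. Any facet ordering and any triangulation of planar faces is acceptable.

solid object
 facet normal 0.487 -0.101 0.867
  outer loop
   vertex 3.0 0.6 2.5
   vertex 4.7 2.8 1.8
   vertex 0.1 3.8 4.5
  endloop
 endfacet
 facet normal -0.614 -0.736 0.287
  outer loop
   vertex 0.7 1.7 0.4
   vertex 3.0 0.6 2.5
   vertex 0.1 3.8 4.5
  endloop
 endfacet
 facet normal 0.407 -0.547 -0.732
  outer loop
   vertex 0.7 1.7 0.4
   vertex 4.7 2.8 1.8
   vertex 3.0 0.6 2.5
  endloop
 endfacet
 facet normal 0.103 0.977 -0.186
  outer loop
   vertex 1.9 3.0 1.3
   vertex 0.1 3.8 4.5
   vertex 4.7 2.8 1.8
  endloop
 endfacet
 facet normal -0.475 0.753 -0.455
  outer loop
   vertex 1.9 3.0 1.3
   vertex 0.7 1.7 0.4
   vertex 0.1 3.8 4.5
  endloop
 endfacet
 facet normal 0.188 0.436 -0.880
  outer loop
   vertex 1.9 3.0 1.3
   vertex 4.7 2.8 1.8
   vertex 0.7 1.7 0.4
  endloop
 endfacet
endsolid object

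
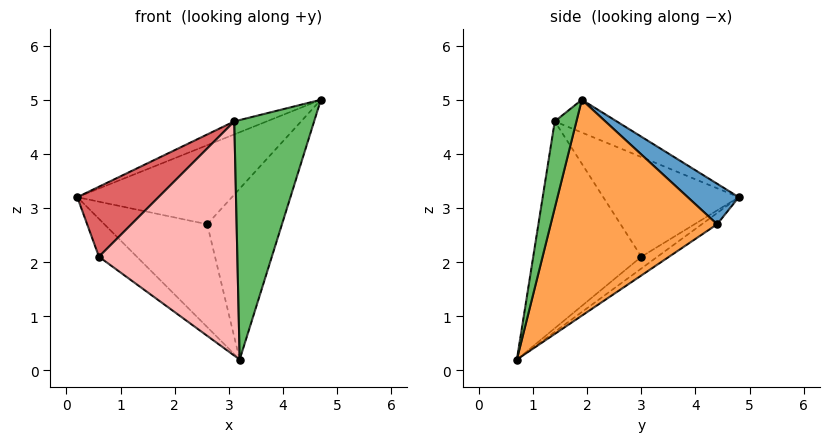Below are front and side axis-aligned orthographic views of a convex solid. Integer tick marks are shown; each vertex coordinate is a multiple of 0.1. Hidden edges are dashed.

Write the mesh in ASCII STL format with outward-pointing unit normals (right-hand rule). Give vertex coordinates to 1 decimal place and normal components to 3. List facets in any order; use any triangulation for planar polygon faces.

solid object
 facet normal 0.251 0.761 0.598
  outer loop
   vertex 2.6 4.4 2.7
   vertex 0.2 4.8 3.2
   vertex 4.7 1.9 5.0
  endloop
 endfacet
 facet normal -0.082 0.549 -0.832
  outer loop
   vertex 2.6 4.4 2.7
   vertex 3.2 0.7 0.2
   vertex 0.2 4.8 3.2
  endloop
 endfacet
 facet normal 0.851 0.382 -0.361
  outer loop
   vertex 2.6 4.4 2.7
   vertex 4.7 1.9 5.0
   vertex 3.2 0.7 0.2
  endloop
 endfacet
 facet normal -0.283 0.149 0.947
  outer loop
   vertex 3.1 1.4 4.6
   vertex 4.7 1.9 5.0
   vertex 0.2 4.8 3.2
  endloop
 endfacet
 facet normal 0.258 -0.953 0.158
  outer loop
   vertex 3.1 1.4 4.6
   vertex 3.2 0.7 0.2
   vertex 4.7 1.9 5.0
  endloop
 endfacet
 facet normal -0.202 0.478 -0.855
  outer loop
   vertex 0.6 3.0 2.1
   vertex 0.2 4.8 3.2
   vertex 3.2 0.7 0.2
  endloop
 endfacet
 facet normal -0.758 -0.454 0.468
  outer loop
   vertex 0.6 3.0 2.1
   vertex 3.1 1.4 4.6
   vertex 0.2 4.8 3.2
  endloop
 endfacet
 facet normal -0.612 -0.783 0.111
  outer loop
   vertex 0.6 3.0 2.1
   vertex 3.2 0.7 0.2
   vertex 3.1 1.4 4.6
  endloop
 endfacet
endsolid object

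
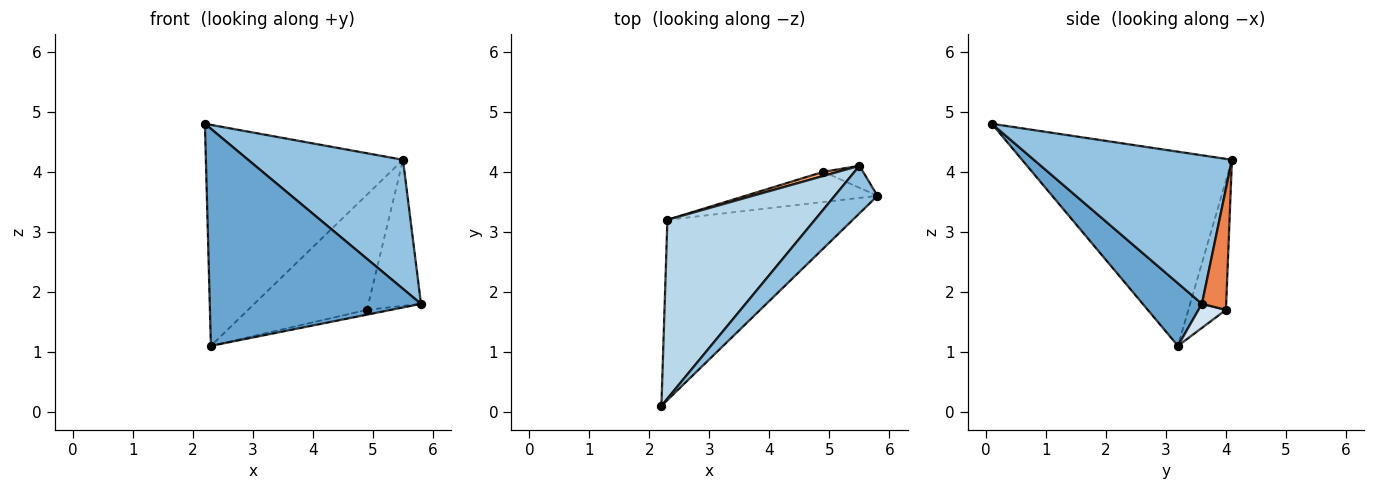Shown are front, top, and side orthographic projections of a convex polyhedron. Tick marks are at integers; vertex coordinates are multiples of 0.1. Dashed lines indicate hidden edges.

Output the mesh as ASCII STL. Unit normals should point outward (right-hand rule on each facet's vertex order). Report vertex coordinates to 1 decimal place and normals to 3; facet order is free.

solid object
 facet normal 0.211 -0.752 -0.624
  outer loop
   vertex 2.3 3.2 1.1
   vertex 5.8 3.6 1.8
   vertex 2.2 0.1 4.8
  endloop
 endfacet
 facet normal 0.768 -0.601 0.221
  outer loop
   vertex 5.5 4.1 4.2
   vertex 2.2 0.1 4.8
   vertex 5.8 3.6 1.8
  endloop
 endfacet
 facet normal -0.638 0.599 0.484
  outer loop
   vertex 5.5 4.1 4.2
   vertex 2.3 3.2 1.1
   vertex 2.2 0.1 4.8
  endloop
 endfacet
 facet normal 0.177 0.155 -0.972
  outer loop
   vertex 4.9 4.0 1.7
   vertex 5.8 3.6 1.8
   vertex 2.3 3.2 1.1
  endloop
 endfacet
 facet normal 0.415 0.900 -0.136
  outer loop
   vertex 4.9 4.0 1.7
   vertex 5.5 4.1 4.2
   vertex 5.8 3.6 1.8
  endloop
 endfacet
 facet normal -0.301 0.953 0.034
  outer loop
   vertex 4.9 4.0 1.7
   vertex 2.3 3.2 1.1
   vertex 5.5 4.1 4.2
  endloop
 endfacet
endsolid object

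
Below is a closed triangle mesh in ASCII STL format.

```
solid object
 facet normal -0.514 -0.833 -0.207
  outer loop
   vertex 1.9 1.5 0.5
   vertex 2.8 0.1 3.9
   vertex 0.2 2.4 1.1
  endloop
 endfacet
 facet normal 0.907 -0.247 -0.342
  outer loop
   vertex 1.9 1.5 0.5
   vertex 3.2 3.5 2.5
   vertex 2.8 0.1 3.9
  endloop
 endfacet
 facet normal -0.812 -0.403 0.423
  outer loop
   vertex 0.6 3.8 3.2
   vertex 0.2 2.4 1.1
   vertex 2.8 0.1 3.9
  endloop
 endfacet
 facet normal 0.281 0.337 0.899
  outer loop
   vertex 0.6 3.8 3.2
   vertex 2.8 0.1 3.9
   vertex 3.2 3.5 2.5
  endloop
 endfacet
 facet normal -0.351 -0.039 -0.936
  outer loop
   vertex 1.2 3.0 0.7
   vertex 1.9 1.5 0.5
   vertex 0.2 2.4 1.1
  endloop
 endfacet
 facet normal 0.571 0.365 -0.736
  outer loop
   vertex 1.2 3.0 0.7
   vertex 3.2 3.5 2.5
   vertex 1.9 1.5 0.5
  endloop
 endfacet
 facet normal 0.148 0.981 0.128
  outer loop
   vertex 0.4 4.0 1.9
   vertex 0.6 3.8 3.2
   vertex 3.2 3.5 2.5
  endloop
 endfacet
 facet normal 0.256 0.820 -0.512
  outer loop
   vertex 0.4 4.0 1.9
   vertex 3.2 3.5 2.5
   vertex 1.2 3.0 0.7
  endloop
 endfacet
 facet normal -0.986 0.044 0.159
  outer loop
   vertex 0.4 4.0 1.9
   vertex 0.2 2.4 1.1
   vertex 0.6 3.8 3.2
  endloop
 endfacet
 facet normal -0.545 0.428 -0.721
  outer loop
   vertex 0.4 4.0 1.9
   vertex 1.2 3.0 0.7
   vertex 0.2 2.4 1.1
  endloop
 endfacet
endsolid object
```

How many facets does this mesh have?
10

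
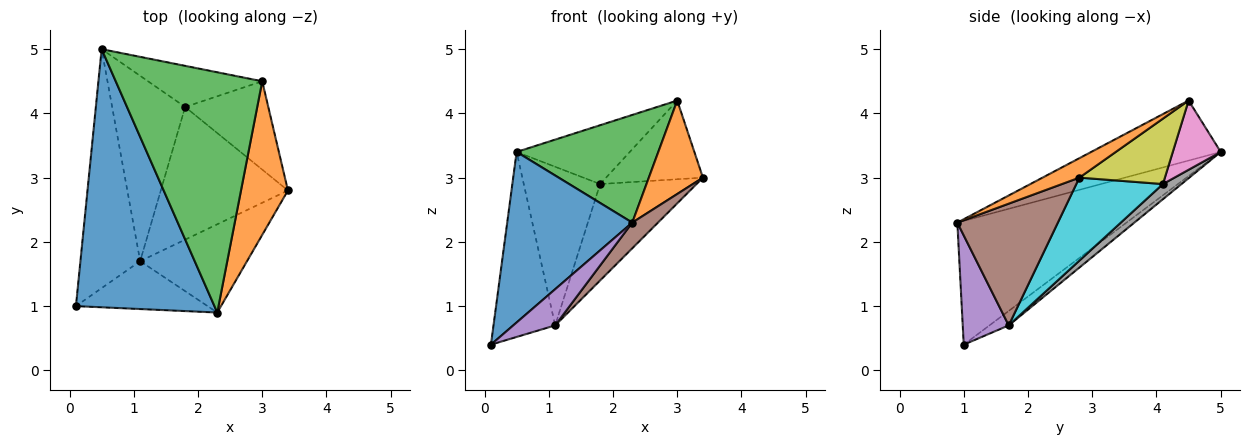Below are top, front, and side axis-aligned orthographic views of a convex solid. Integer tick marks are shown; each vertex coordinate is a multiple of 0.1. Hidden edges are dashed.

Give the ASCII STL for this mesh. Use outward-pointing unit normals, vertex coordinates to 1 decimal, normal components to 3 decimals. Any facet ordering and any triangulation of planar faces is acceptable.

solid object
 facet normal -0.598 -0.442 0.669
  outer loop
   vertex 2.3 0.9 2.3
   vertex 0.5 5.0 3.4
   vertex 0.1 1.0 0.4
  endloop
 endfacet
 facet normal 0.334 -0.490 0.805
  outer loop
   vertex 3.0 4.5 4.2
   vertex 2.3 0.9 2.3
   vertex 3.4 2.8 3.0
  endloop
 endfacet
 facet normal -0.350 -0.383 0.855
  outer loop
   vertex 3.0 4.5 4.2
   vertex 0.5 5.0 3.4
   vertex 2.3 0.9 2.3
  endloop
 endfacet
 facet normal -0.188 0.601 -0.777
  outer loop
   vertex 1.1 1.7 0.7
   vertex 0.1 1.0 0.4
   vertex 0.5 5.0 3.4
  endloop
 endfacet
 facet normal 0.552 -0.503 -0.665
  outer loop
   vertex 1.1 1.7 0.7
   vertex 2.3 0.9 2.3
   vertex 0.1 1.0 0.4
  endloop
 endfacet
 facet normal 0.738 -0.189 -0.648
  outer loop
   vertex 1.1 1.7 0.7
   vertex 3.4 2.8 3.0
   vertex 2.3 0.9 2.3
  endloop
 endfacet
 facet normal 0.328 0.774 -0.541
  outer loop
   vertex 1.8 4.1 2.9
   vertex 0.5 5.0 3.4
   vertex 3.0 4.5 4.2
  endloop
 endfacet
 facet normal 0.156 0.642 -0.750
  outer loop
   vertex 1.8 4.1 2.9
   vertex 1.1 1.7 0.7
   vertex 0.5 5.0 3.4
  endloop
 endfacet
 facet normal 0.506 0.574 -0.644
  outer loop
   vertex 1.8 4.1 2.9
   vertex 3.0 4.5 4.2
   vertex 3.4 2.8 3.0
  endloop
 endfacet
 facet normal 0.467 0.520 -0.715
  outer loop
   vertex 1.8 4.1 2.9
   vertex 3.4 2.8 3.0
   vertex 1.1 1.7 0.7
  endloop
 endfacet
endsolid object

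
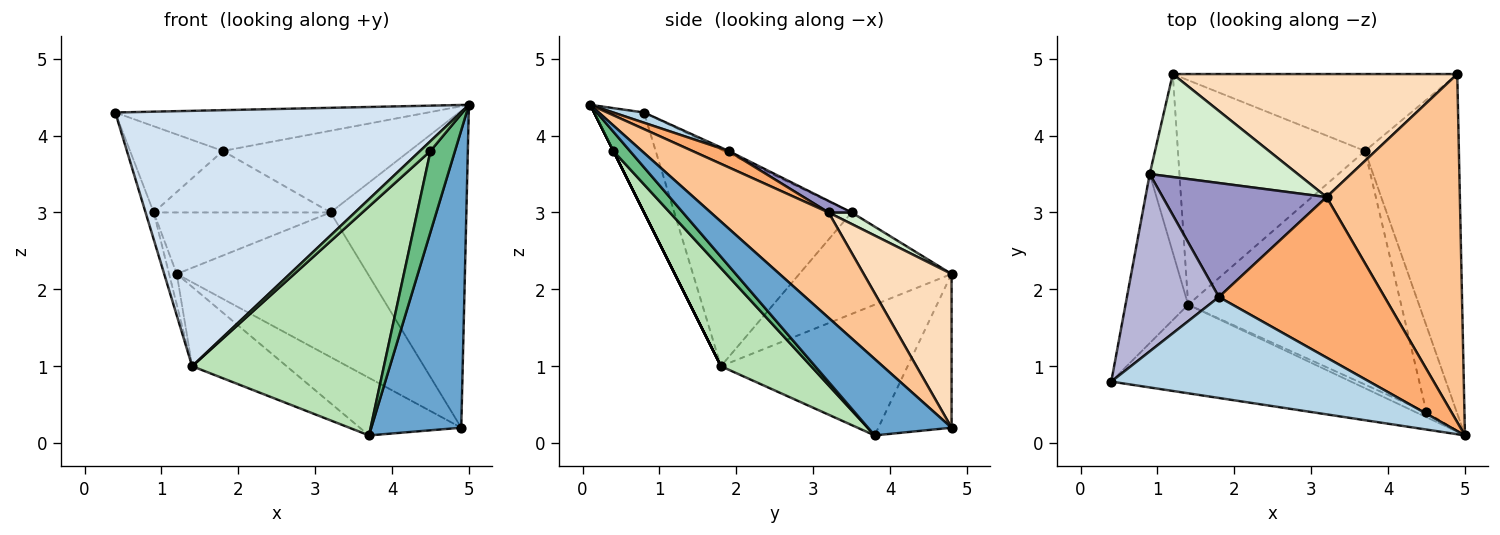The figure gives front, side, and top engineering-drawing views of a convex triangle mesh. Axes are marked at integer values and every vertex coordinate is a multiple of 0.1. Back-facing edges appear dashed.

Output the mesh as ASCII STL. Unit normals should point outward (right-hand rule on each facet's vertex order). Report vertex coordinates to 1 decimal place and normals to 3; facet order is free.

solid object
 facet normal 0.522 -0.562 -0.642
  outer loop
   vertex 4.9 4.8 0.2
   vertex 5.0 0.1 4.4
   vertex 3.7 3.8 0.1
  endloop
 endfacet
 facet normal -0.397 0.550 -0.735
  outer loop
   vertex 4.9 4.8 0.2
   vertex 3.7 3.8 0.1
   vertex 1.2 4.8 2.2
  endloop
 endfacet
 facet normal 0.037 0.374 0.927
  outer loop
   vertex 1.8 1.9 3.8
   vertex 0.4 0.8 4.3
   vertex 5.0 0.1 4.4
  endloop
 endfacet
 facet normal -0.135 -0.936 -0.325
  outer loop
   vertex 1.4 1.8 1.0
   vertex 5.0 0.1 4.4
   vertex 0.4 0.8 4.3
  endloop
 endfacet
 facet normal -0.550 0.278 -0.787
  outer loop
   vertex 1.4 1.8 1.0
   vertex 1.2 4.8 2.2
   vertex 3.7 3.8 0.1
  endloop
 endfacet
 facet normal 0.088 0.452 0.888
  outer loop
   vertex 3.2 3.2 3.0
   vertex 1.8 1.9 3.8
   vertex 5.0 0.1 4.4
  endloop
 endfacet
 facet normal 0.504 0.581 0.638
  outer loop
   vertex 3.2 3.2 3.0
   vertex 5.0 0.1 4.4
   vertex 4.9 4.8 0.2
  endloop
 endfacet
 facet normal 0.331 0.719 0.611
  outer loop
   vertex 3.2 3.2 3.0
   vertex 4.9 4.8 0.2
   vertex 1.2 4.8 2.2
  endloop
 endfacet
 facet normal 0.421 -0.621 -0.661
  outer loop
   vertex 4.5 0.4 3.8
   vertex 3.7 3.8 0.1
   vertex 5.0 0.1 4.4
  endloop
 endfacet
 facet normal 0.000 -0.894 -0.447
  outer loop
   vertex 4.5 0.4 3.8
   vertex 5.0 0.1 4.4
   vertex 1.4 1.8 1.0
  endloop
 endfacet
 facet normal 0.313 -0.665 -0.678
  outer loop
   vertex 4.5 0.4 3.8
   vertex 1.4 1.8 1.0
   vertex 3.7 3.8 0.1
  endloop
 endfacet
 facet normal 0.067 0.512 0.857
  outer loop
   vertex 0.9 3.5 3.0
   vertex 3.2 3.2 3.0
   vertex 1.2 4.8 2.2
  endloop
 endfacet
 facet normal 0.062 0.474 0.878
  outer loop
   vertex 0.9 3.5 3.0
   vertex 1.8 1.9 3.8
   vertex 3.2 3.2 3.0
  endloop
 endfacet
 facet normal -0.022 0.437 0.899
  outer loop
   vertex 0.9 3.5 3.0
   vertex 0.4 0.8 4.3
   vertex 1.8 1.9 3.8
  endloop
 endfacet
 facet normal -0.960 0.044 -0.277
  outer loop
   vertex 0.9 3.5 3.0
   vertex 1.4 1.8 1.0
   vertex 0.4 0.8 4.3
  endloop
 endfacet
 facet normal -0.959 0.048 -0.281
  outer loop
   vertex 0.9 3.5 3.0
   vertex 1.2 4.8 2.2
   vertex 1.4 1.8 1.0
  endloop
 endfacet
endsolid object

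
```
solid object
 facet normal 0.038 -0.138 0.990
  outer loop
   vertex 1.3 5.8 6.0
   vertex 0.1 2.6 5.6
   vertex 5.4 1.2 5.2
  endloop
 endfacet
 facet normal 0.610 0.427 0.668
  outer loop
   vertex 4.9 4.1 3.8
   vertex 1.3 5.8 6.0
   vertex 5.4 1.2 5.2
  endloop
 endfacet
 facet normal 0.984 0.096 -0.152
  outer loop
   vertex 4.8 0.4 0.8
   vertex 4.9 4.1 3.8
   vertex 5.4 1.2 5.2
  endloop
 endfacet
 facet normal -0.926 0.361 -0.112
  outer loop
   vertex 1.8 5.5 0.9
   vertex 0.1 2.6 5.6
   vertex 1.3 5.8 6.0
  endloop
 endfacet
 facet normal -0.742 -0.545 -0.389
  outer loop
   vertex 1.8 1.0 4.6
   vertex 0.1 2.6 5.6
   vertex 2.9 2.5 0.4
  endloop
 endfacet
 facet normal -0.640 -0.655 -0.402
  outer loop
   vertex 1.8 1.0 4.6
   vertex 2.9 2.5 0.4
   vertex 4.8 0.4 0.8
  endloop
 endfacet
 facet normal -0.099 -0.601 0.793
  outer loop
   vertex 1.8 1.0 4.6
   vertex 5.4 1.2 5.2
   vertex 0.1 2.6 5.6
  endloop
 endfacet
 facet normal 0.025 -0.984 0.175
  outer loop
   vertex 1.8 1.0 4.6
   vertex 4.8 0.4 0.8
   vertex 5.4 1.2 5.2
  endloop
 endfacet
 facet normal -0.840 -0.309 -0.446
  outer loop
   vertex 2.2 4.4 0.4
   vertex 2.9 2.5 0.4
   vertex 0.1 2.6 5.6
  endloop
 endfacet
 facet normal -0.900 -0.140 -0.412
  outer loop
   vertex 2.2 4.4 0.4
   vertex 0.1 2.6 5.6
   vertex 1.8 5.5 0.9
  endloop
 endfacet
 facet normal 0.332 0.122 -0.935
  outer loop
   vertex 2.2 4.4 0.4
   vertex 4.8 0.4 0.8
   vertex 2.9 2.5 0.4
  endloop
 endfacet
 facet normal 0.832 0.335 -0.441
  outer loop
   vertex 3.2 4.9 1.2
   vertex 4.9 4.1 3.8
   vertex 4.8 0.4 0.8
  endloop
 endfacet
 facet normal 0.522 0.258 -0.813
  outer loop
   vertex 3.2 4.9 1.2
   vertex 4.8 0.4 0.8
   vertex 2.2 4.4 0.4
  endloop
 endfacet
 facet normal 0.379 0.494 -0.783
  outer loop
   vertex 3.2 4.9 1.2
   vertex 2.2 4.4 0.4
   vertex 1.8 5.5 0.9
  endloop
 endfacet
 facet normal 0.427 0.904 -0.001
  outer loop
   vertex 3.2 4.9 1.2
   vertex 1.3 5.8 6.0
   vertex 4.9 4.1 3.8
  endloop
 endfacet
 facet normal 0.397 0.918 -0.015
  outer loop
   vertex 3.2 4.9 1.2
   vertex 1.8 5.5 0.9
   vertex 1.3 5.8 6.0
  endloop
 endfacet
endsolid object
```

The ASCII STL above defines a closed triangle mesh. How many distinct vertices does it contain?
10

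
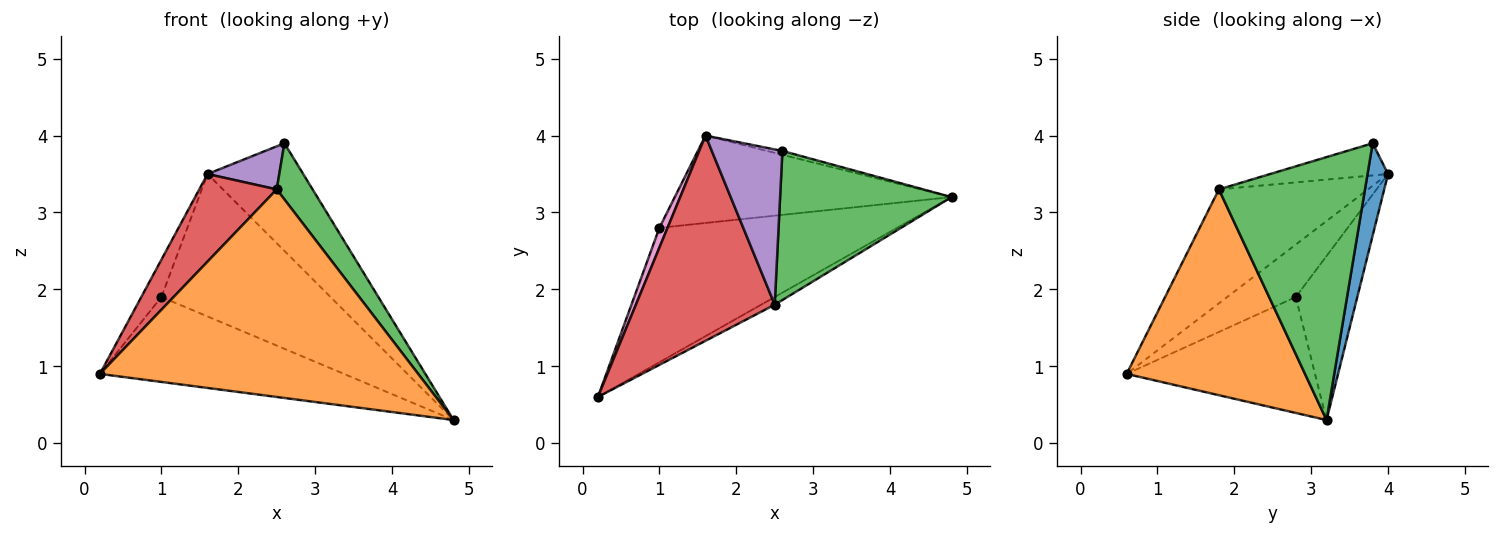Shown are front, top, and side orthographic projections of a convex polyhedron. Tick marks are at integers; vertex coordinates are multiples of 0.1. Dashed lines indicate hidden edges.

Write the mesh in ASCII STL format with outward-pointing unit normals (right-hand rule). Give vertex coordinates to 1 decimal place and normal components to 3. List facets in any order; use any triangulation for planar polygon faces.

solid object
 facet normal 0.209 0.977 -0.035
  outer loop
   vertex 2.6 3.8 3.9
   vertex 4.8 3.2 0.3
   vertex 1.6 4.0 3.5
  endloop
 endfacet
 facet normal 0.489 -0.872 -0.032
  outer loop
   vertex 2.5 1.8 3.3
   vertex 0.2 0.6 0.9
   vertex 4.8 3.2 0.3
  endloop
 endfacet
 facet normal 0.820 -0.202 0.535
  outer loop
   vertex 2.5 1.8 3.3
   vertex 4.8 3.2 0.3
   vertex 2.6 3.8 3.9
  endloop
 endfacet
 facet normal -0.603 -0.313 0.734
  outer loop
   vertex 2.5 1.8 3.3
   vertex 1.6 4.0 3.5
   vertex 0.2 0.6 0.9
  endloop
 endfacet
 facet normal -0.402 -0.245 0.882
  outer loop
   vertex 2.5 1.8 3.3
   vertex 2.6 3.8 3.9
   vertex 1.6 4.0 3.5
  endloop
 endfacet
 facet normal -0.381 0.494 -0.782
  outer loop
   vertex 1.0 2.8 1.9
   vertex 4.8 3.2 0.3
   vertex 0.2 0.6 0.9
  endloop
 endfacet
 facet normal -0.949 0.278 0.147
  outer loop
   vertex 1.0 2.8 1.9
   vertex 0.2 0.6 0.9
   vertex 1.6 4.0 3.5
  endloop
 endfacet
 facet normal -0.296 0.814 -0.500
  outer loop
   vertex 1.0 2.8 1.9
   vertex 1.6 4.0 3.5
   vertex 4.8 3.2 0.3
  endloop
 endfacet
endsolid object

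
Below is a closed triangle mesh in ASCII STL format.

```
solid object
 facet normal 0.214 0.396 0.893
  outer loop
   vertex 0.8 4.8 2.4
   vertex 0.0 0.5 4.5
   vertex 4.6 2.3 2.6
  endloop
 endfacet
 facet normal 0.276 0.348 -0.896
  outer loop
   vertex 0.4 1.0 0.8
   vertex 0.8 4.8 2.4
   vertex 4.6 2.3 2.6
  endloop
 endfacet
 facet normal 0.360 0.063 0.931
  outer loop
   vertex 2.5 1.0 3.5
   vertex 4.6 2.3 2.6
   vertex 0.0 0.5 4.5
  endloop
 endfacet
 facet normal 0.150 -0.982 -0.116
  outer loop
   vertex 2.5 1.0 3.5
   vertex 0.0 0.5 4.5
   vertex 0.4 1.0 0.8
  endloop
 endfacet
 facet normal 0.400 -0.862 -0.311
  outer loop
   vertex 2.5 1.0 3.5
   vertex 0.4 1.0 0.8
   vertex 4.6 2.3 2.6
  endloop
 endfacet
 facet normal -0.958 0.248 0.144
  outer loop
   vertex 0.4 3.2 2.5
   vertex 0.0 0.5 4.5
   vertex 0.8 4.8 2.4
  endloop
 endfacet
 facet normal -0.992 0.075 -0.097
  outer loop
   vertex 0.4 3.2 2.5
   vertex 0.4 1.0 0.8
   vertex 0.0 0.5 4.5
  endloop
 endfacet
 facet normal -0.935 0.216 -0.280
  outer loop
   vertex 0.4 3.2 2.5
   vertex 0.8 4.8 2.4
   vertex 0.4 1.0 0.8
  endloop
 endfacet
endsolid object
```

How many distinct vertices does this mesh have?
6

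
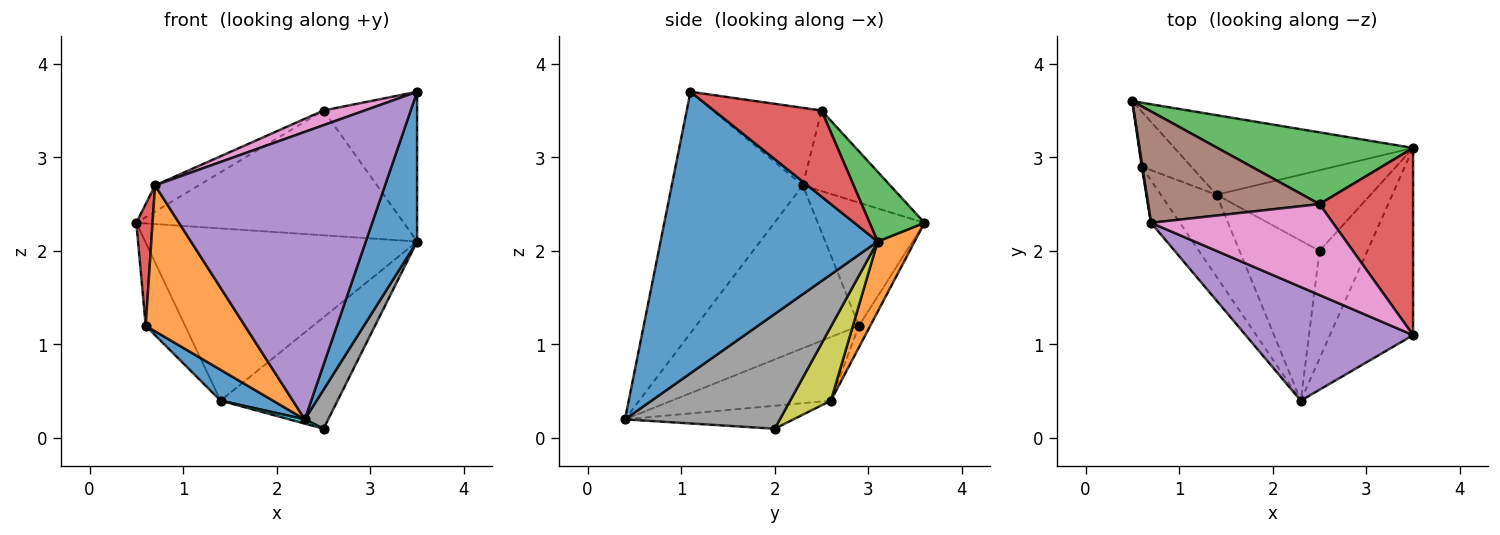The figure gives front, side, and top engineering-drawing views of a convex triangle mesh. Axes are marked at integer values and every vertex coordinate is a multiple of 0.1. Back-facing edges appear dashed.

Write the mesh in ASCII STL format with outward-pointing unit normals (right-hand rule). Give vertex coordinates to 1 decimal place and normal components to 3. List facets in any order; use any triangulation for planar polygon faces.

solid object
 facet normal 0.935 -0.221 -0.276
  outer loop
   vertex 3.5 1.1 3.7
   vertex 2.3 0.4 0.2
   vertex 3.5 3.1 2.1
  endloop
 endfacet
 facet normal 0.122 0.901 -0.416
  outer loop
   vertex 1.4 2.6 0.4
   vertex 0.5 3.6 2.3
   vertex 3.5 3.1 2.1
  endloop
 endfacet
 facet normal 0.175 0.854 0.491
  outer loop
   vertex 2.5 2.5 3.5
   vertex 3.5 3.1 2.1
   vertex 0.5 3.6 2.3
  endloop
 endfacet
 facet normal 0.583 0.507 0.634
  outer loop
   vertex 2.5 2.5 3.5
   vertex 3.5 1.1 3.7
   vertex 3.5 3.1 2.1
  endloop
 endfacet
 facet normal -0.468 -0.822 0.325
  outer loop
   vertex 0.7 2.3 2.7
   vertex 2.3 0.4 0.2
   vertex 3.5 1.1 3.7
  endloop
 endfacet
 facet normal -0.416 0.208 0.885
  outer loop
   vertex 0.7 2.3 2.7
   vertex 2.5 2.5 3.5
   vertex 0.5 3.6 2.3
  endloop
 endfacet
 facet normal -0.388 -0.147 0.910
  outer loop
   vertex 0.7 2.3 2.7
   vertex 3.5 1.1 3.7
   vertex 2.5 2.5 3.5
  endloop
 endfacet
 facet normal 0.914 -0.138 -0.381
  outer loop
   vertex 2.5 2.0 0.1
   vertex 3.5 3.1 2.1
   vertex 2.3 0.4 0.2
  endloop
 endfacet
 facet normal 0.271 0.780 -0.564
  outer loop
   vertex 2.5 2.0 0.1
   vertex 1.4 2.6 0.4
   vertex 3.5 3.1 2.1
  endloop
 endfacet
 facet normal -0.276 -0.026 -0.961
  outer loop
   vertex 2.5 2.0 0.1
   vertex 2.3 0.4 0.2
   vertex 1.4 2.6 0.4
  endloop
 endfacet
 facet normal -0.730 -0.240 -0.640
  outer loop
   vertex 0.6 2.9 1.2
   vertex 1.4 2.6 0.4
   vertex 2.3 0.4 0.2
  endloop
 endfacet
 facet normal -0.844 -0.514 -0.149
  outer loop
   vertex 0.6 2.9 1.2
   vertex 2.3 0.4 0.2
   vertex 0.7 2.3 2.7
  endloop
 endfacet
 facet normal -0.233 0.811 -0.537
  outer loop
   vertex 0.6 2.9 1.2
   vertex 0.5 3.6 2.3
   vertex 1.4 2.6 0.4
  endloop
 endfacet
 facet normal -0.989 -0.150 0.006
  outer loop
   vertex 0.6 2.9 1.2
   vertex 0.7 2.3 2.7
   vertex 0.5 3.6 2.3
  endloop
 endfacet
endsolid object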